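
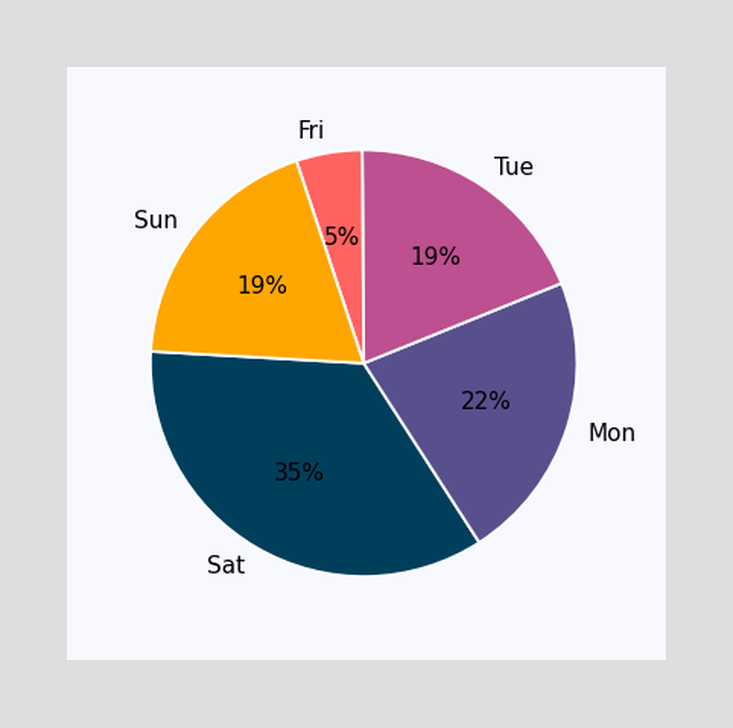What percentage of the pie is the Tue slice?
The Tue slice takes up 19% of the pie.

19%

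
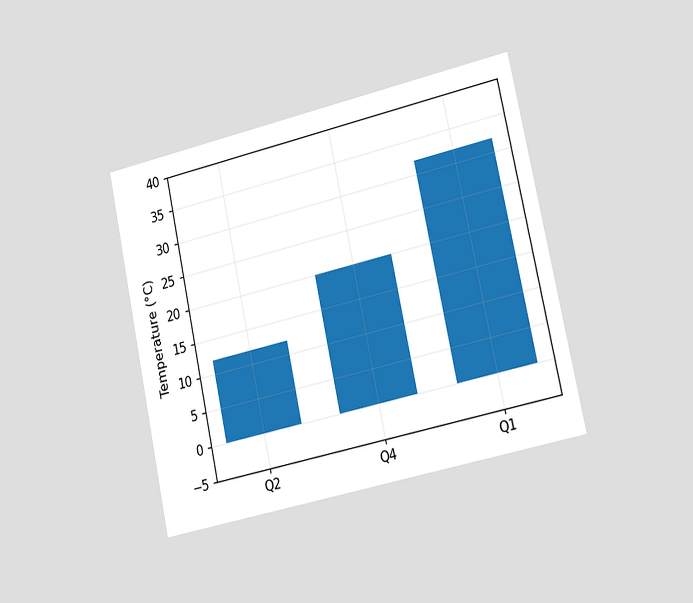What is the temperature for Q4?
The chart is tilted about 12° counter-clockwise and viewed slightly from the right. Reading along the chart's y-axis, the Q4 bar reaches 20°C.

20°C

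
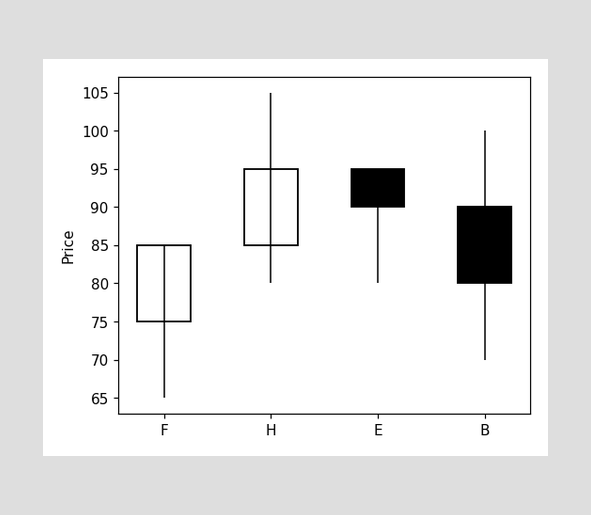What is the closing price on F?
The F candle closes at 85.

85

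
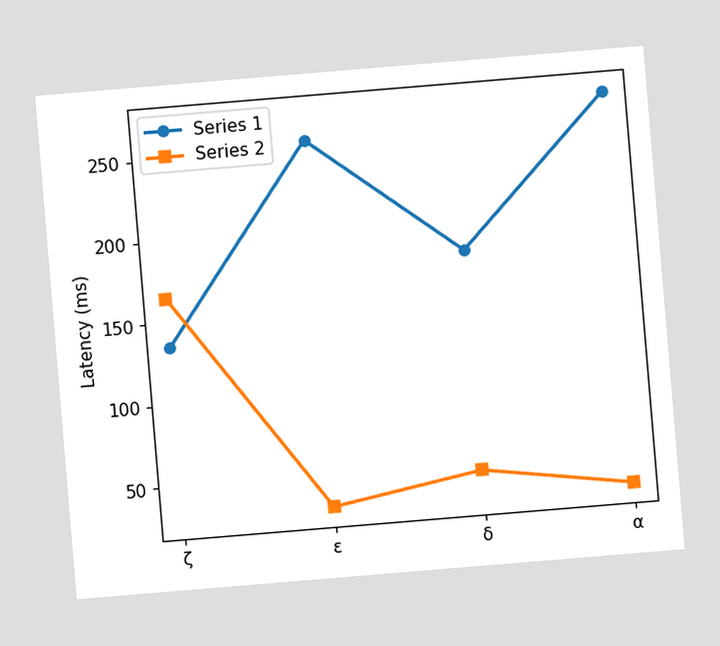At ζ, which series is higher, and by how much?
The chart is tilted about 5° counter-clockwise. At ζ, Series 2 sits above the other line by 30ms.

Series 2, by 30ms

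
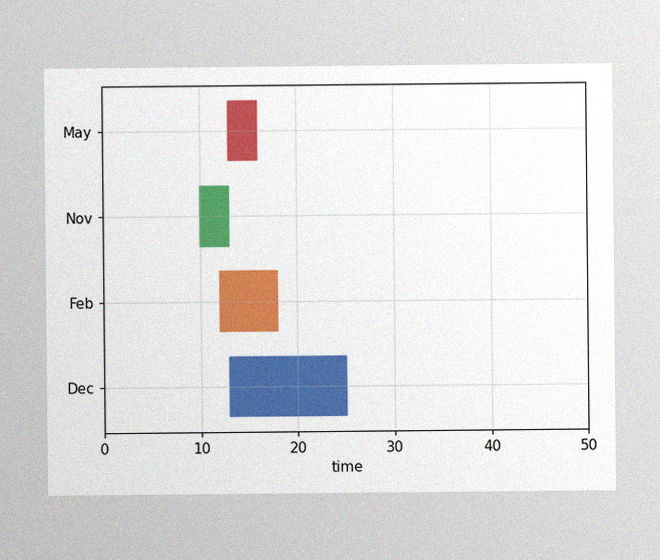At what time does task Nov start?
The image has some photo noise and uneven lighting. The Nov bar begins at t=10.

10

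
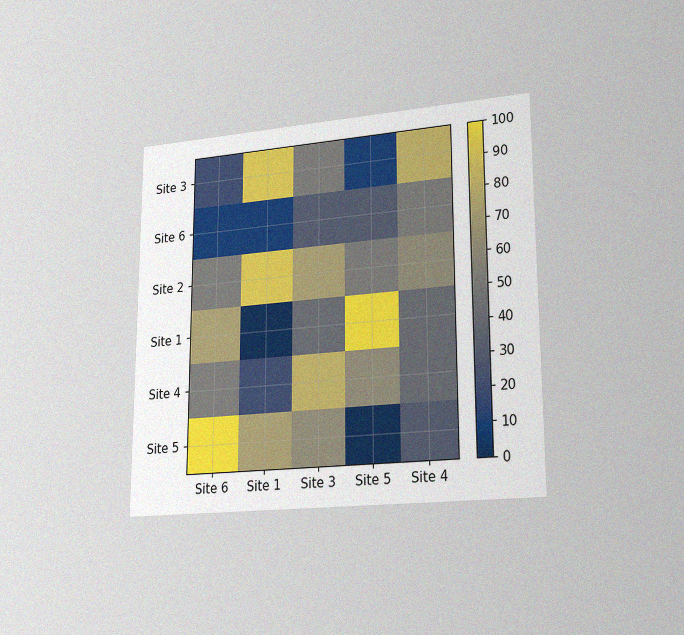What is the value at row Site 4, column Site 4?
40

The chart is viewed slightly from the right, with some photo noise. Matching cell (Site 4, Site 4) against the colorbar gives 40.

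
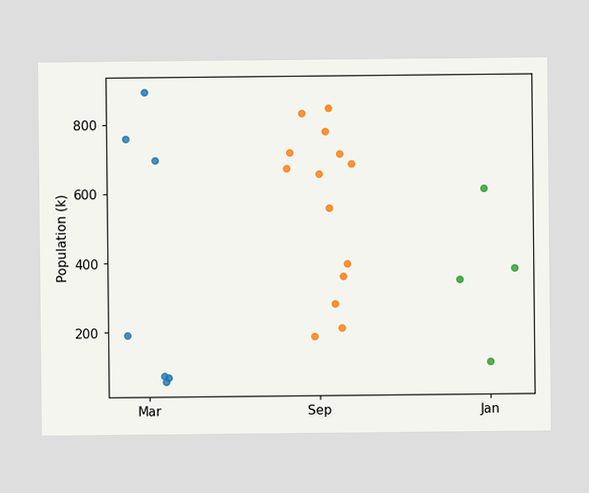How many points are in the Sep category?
14

Counting the markers in the Sep column gives 14.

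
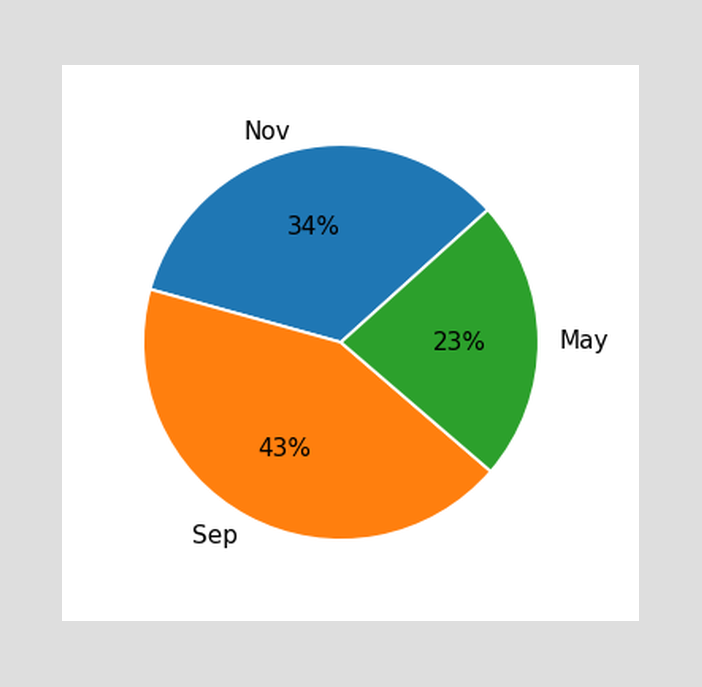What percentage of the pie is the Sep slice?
43%

The Sep slice takes up 43% of the pie.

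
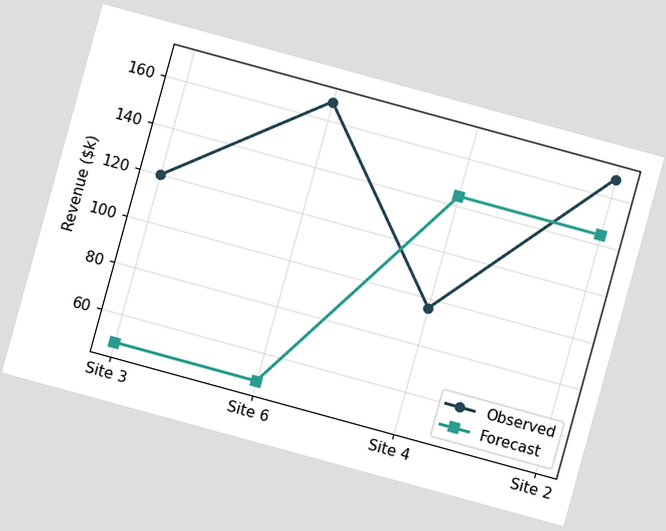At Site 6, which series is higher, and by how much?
The chart is tilted about 15° clockwise. At Site 6, Observed sits above the other line by $120k.

Observed, by $120k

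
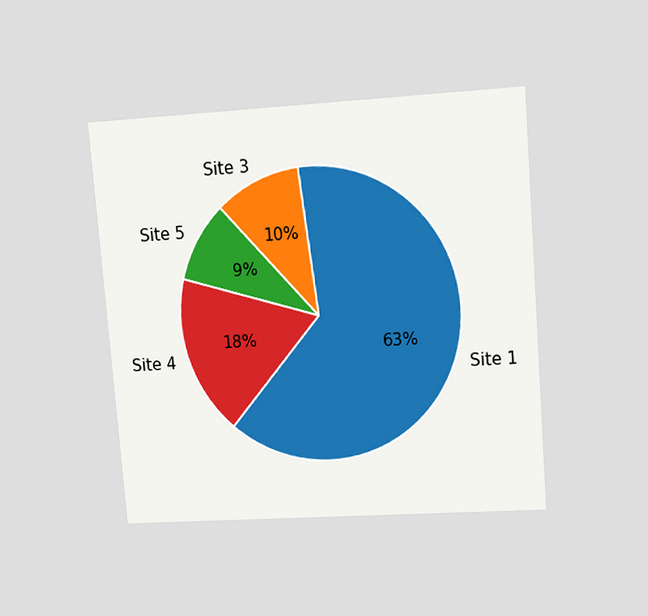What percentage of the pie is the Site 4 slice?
18%

The chart is tilted about 5° counter-clockwise and viewed at a slight angle. The Site 4 slice takes up 18% of the pie.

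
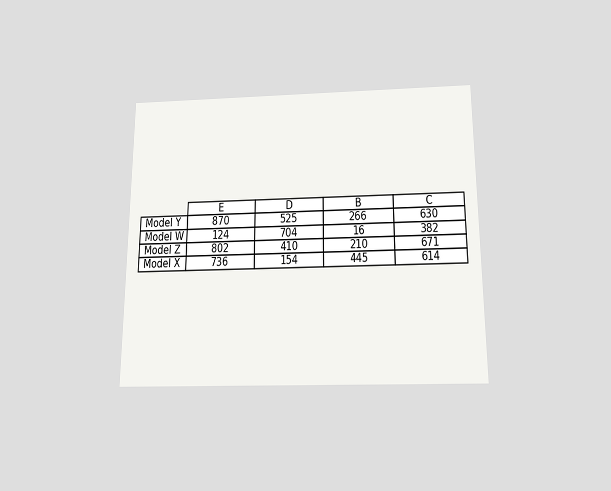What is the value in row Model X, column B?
445

The chart is viewed slightly from below. The (Model X, B) cell reads 445.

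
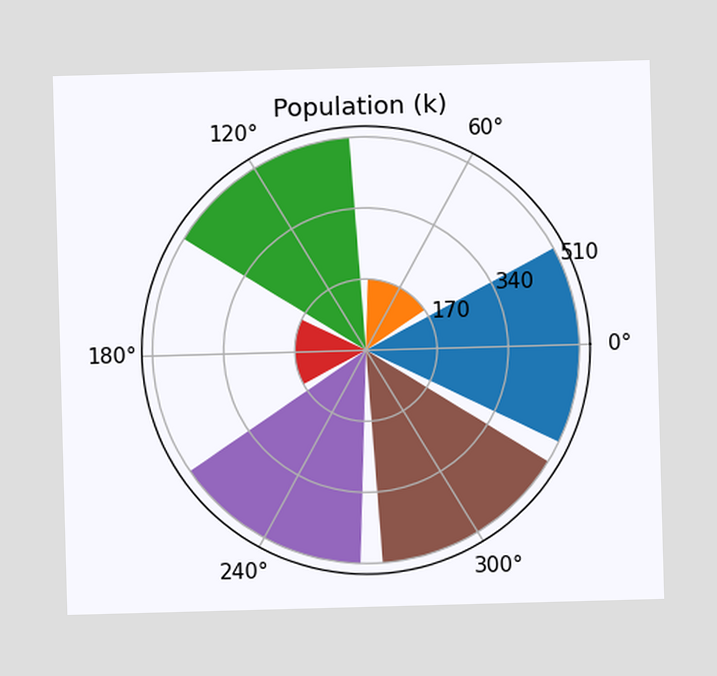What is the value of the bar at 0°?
510k

The bar at 0° reaches 510k on the radial axis.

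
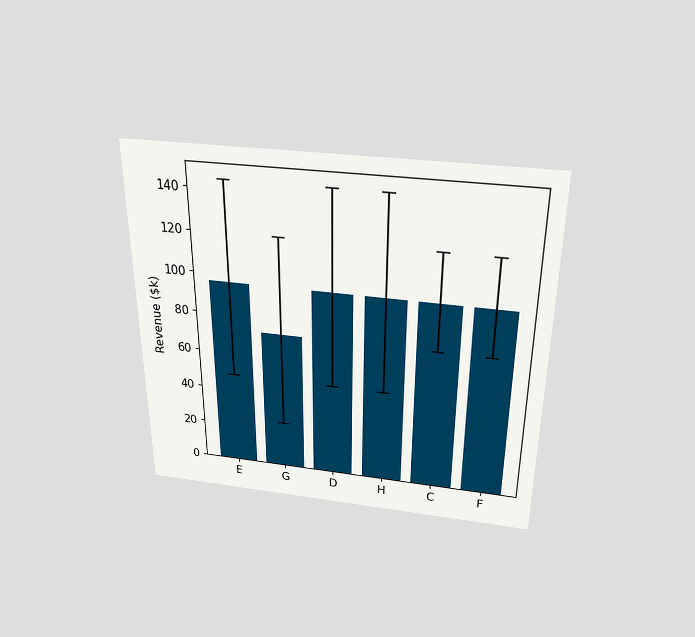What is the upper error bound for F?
The chart is viewed slightly from above. The F bar's upper whisker reaches $120k.

$120k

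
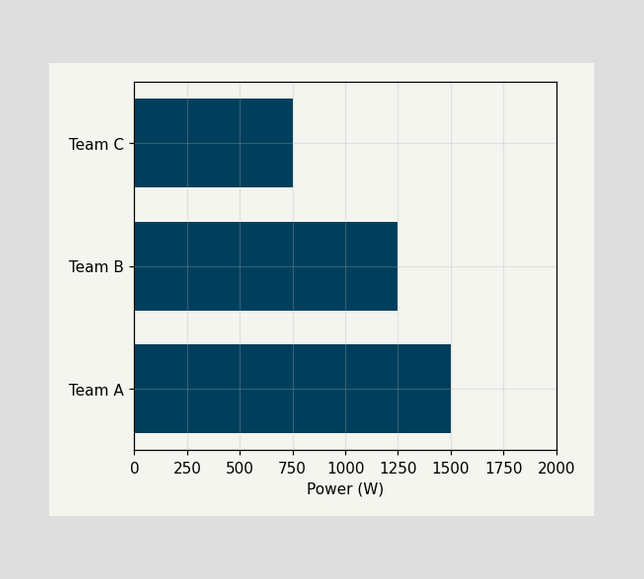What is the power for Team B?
Reading along the chart's x-axis, the Team B bar reaches 1250W.

1250W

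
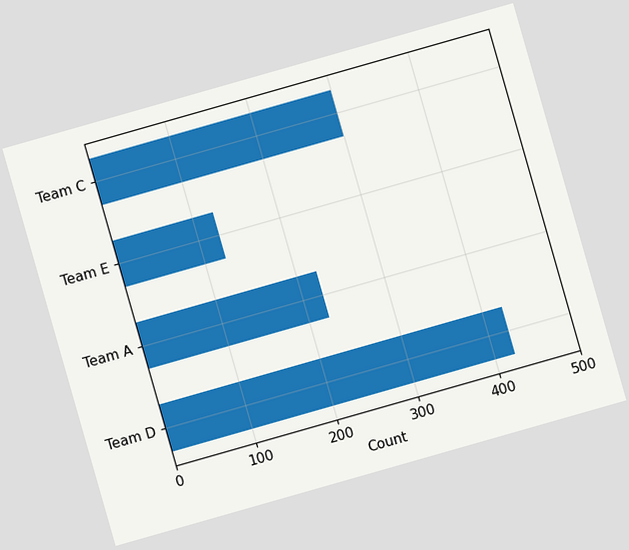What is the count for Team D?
425

The chart is tilted about 16° counter-clockwise. Reading along the chart's x-axis, the Team D bar reaches 425.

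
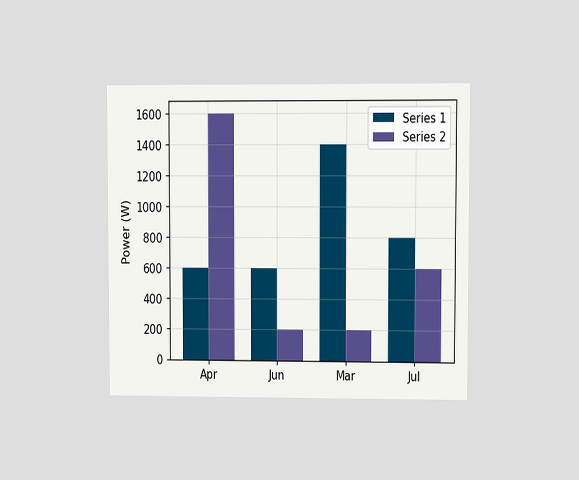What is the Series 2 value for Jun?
The chart is viewed at a slight angle. The Series 2 bar at Jun reaches 200W on the y-axis.

200W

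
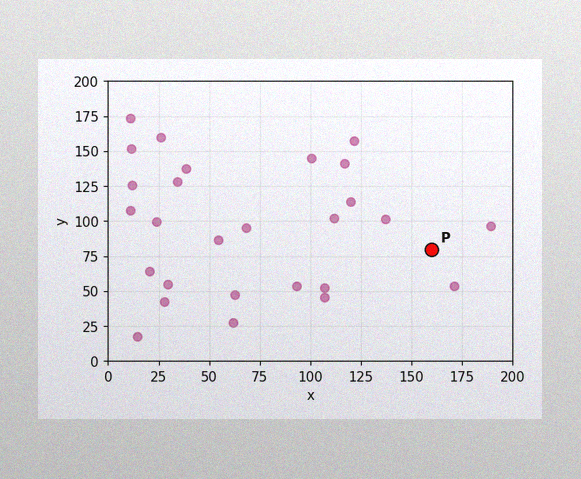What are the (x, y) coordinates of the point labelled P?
(160, 80)

The image has some photo noise and uneven lighting. Following the gridlines from P to each axis, P sits at (160, 80).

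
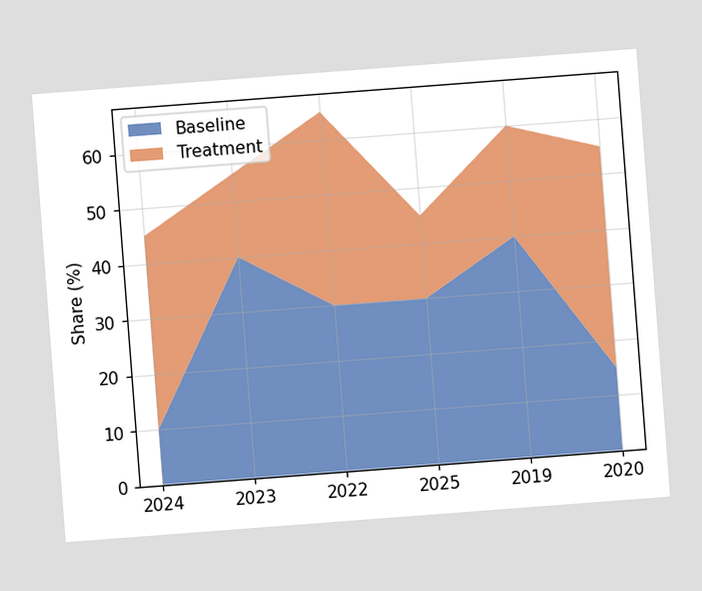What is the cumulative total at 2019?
60%

The chart is tilted about 4° counter-clockwise. The stacked total at 2019 reaches 60%.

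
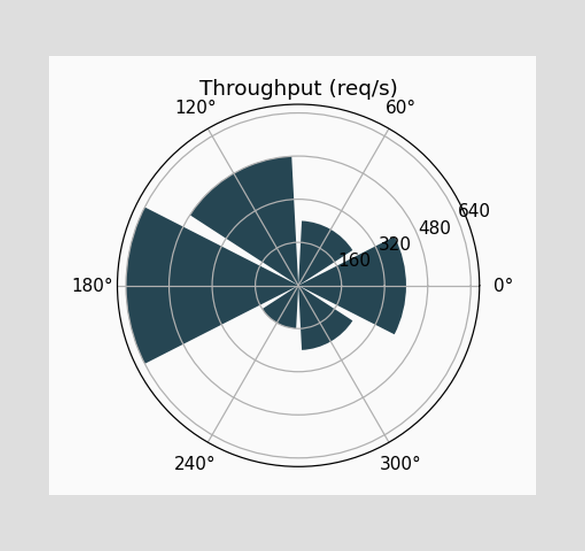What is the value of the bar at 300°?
240req/s

The bar at 300° reaches 240req/s on the radial axis.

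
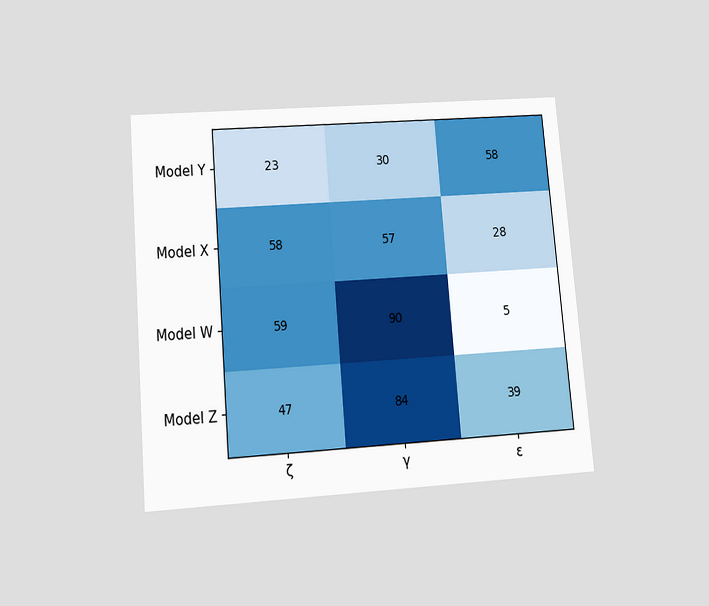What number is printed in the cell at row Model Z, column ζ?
The chart is tilted about 5° counter-clockwise and viewed slightly from below. The (Model Z, ζ) cell reads 47.

47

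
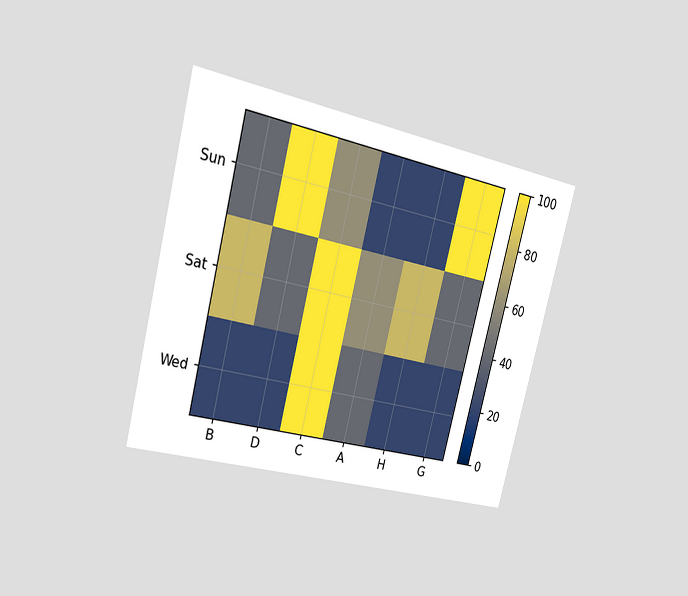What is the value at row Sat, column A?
The chart is tilted about 14° clockwise and viewed slightly from the left. Matching cell (Sat, A) against the colorbar gives 60.

60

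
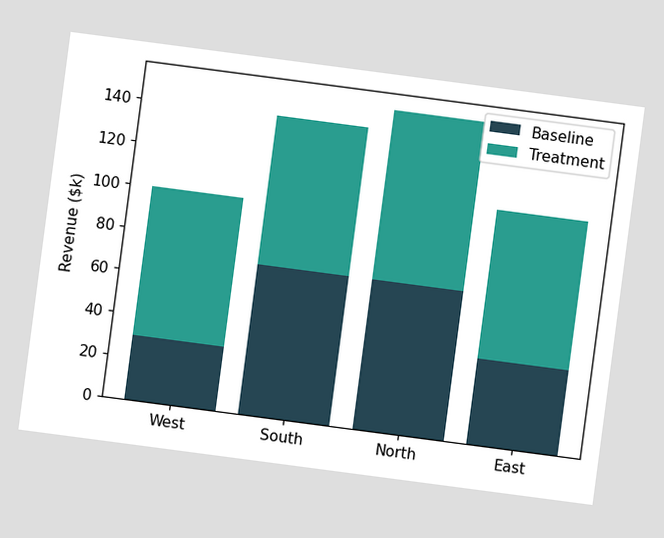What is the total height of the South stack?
The chart is tilted about 7° clockwise. The South stack's top reaches $140k on the y-axis.

$140k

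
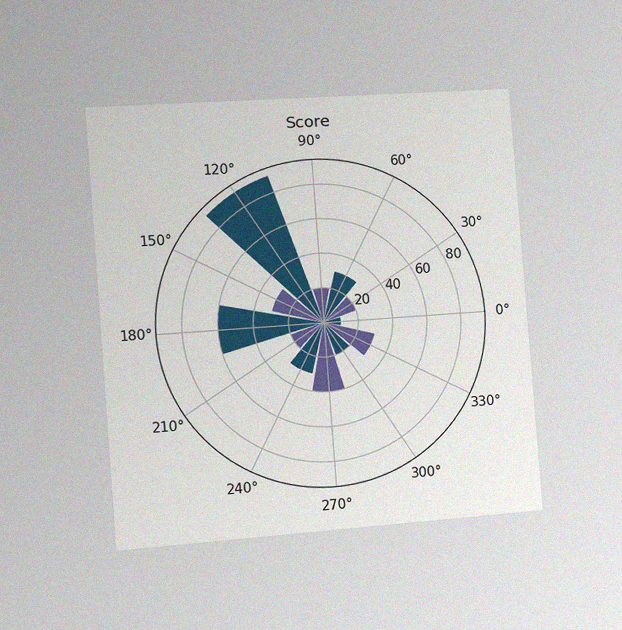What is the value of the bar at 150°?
The chart is tilted about 4° counter-clockwise and viewed slightly from the left, with some photo noise. The bar at 150° reaches 30 on the radial axis.

30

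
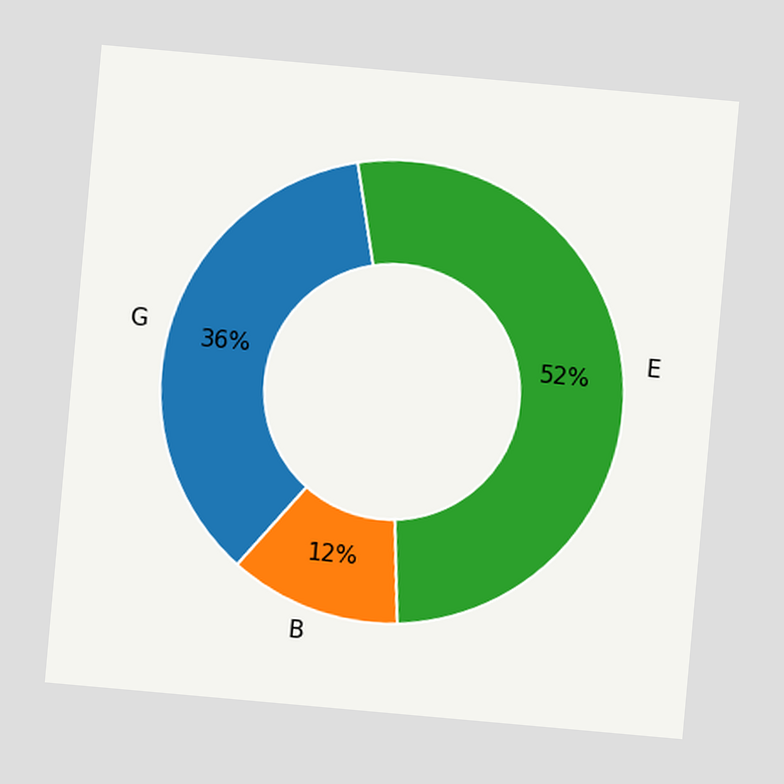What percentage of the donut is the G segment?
36%

The chart is tilted about 5° clockwise. The G segment takes up 36% of the ring.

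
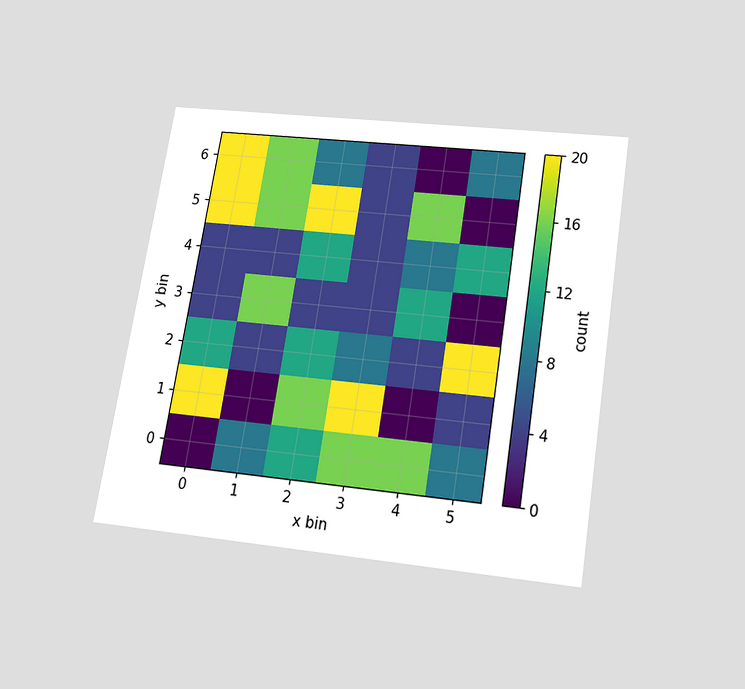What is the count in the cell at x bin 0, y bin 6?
The chart is tilted about 9° clockwise and viewed slightly from below. Matching the cell (0, 6) against the colorbar gives 20.

20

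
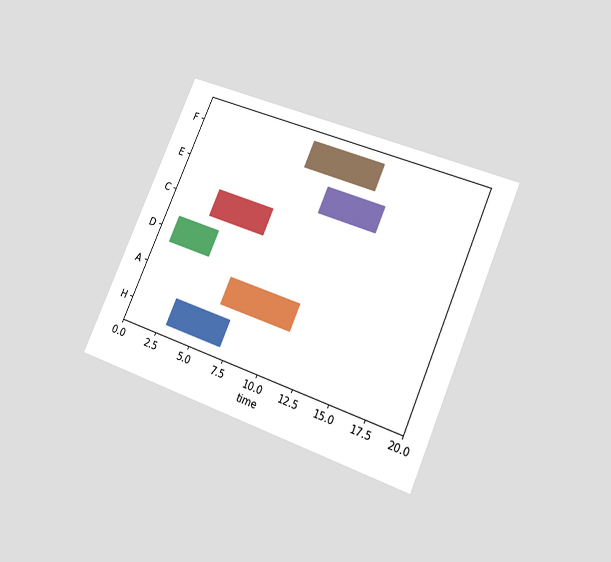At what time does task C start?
3

The chart is tilted about 23° clockwise and viewed at a slight angle. The C bar begins at t=3.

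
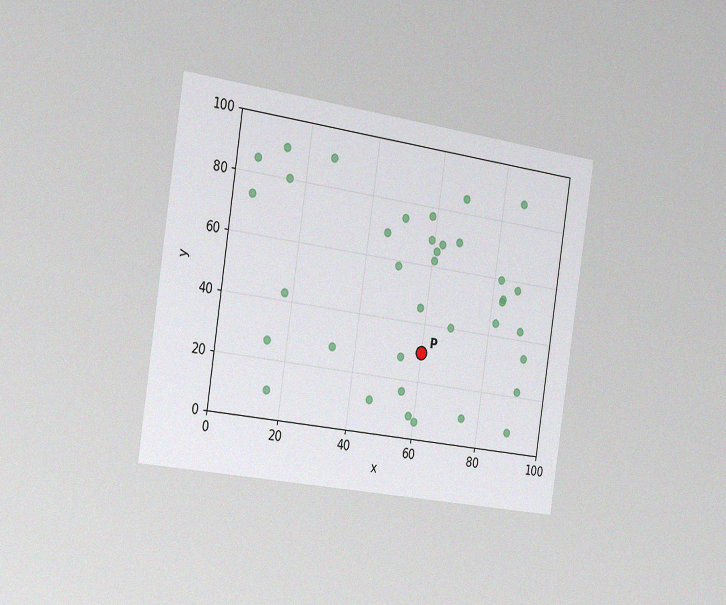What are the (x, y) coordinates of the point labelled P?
(60, 30)

The chart is tilted about 8° clockwise and viewed slightly from the left, with some photo noise. Following the gridlines from P to each axis, P sits at (60, 30).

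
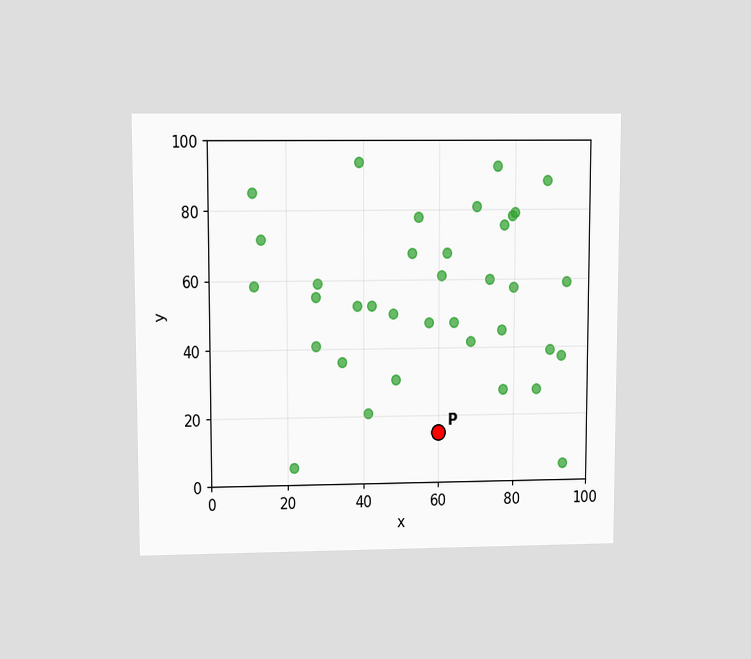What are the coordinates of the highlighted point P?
(60, 15)

The chart is viewed at a slight angle. Following the gridlines from P to each axis, P sits at (60, 15).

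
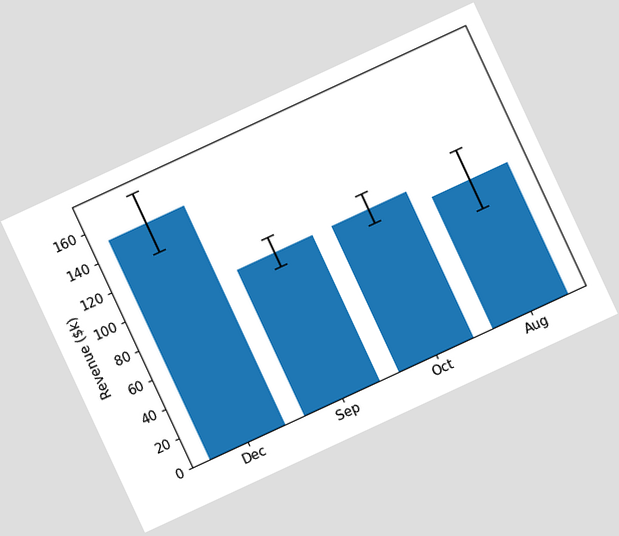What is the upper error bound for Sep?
$110k

The chart is tilted about 25° counter-clockwise. The Sep bar's upper whisker reaches $110k.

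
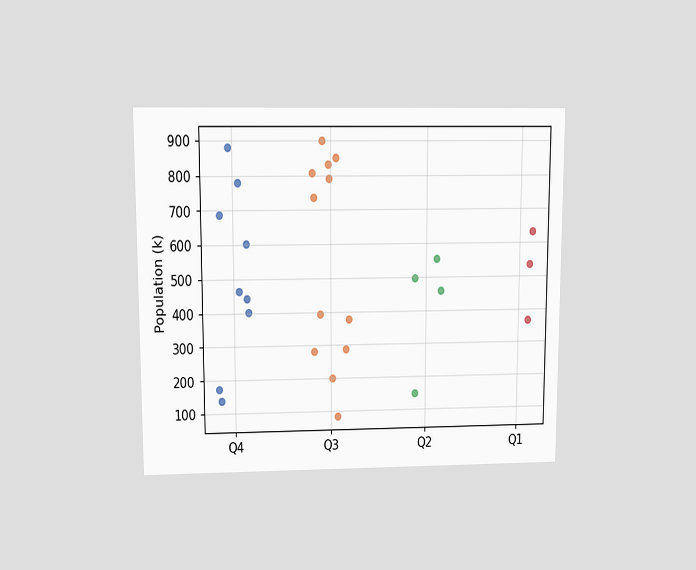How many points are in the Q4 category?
9

The chart is viewed slightly from above. Counting the markers in the Q4 column gives 9.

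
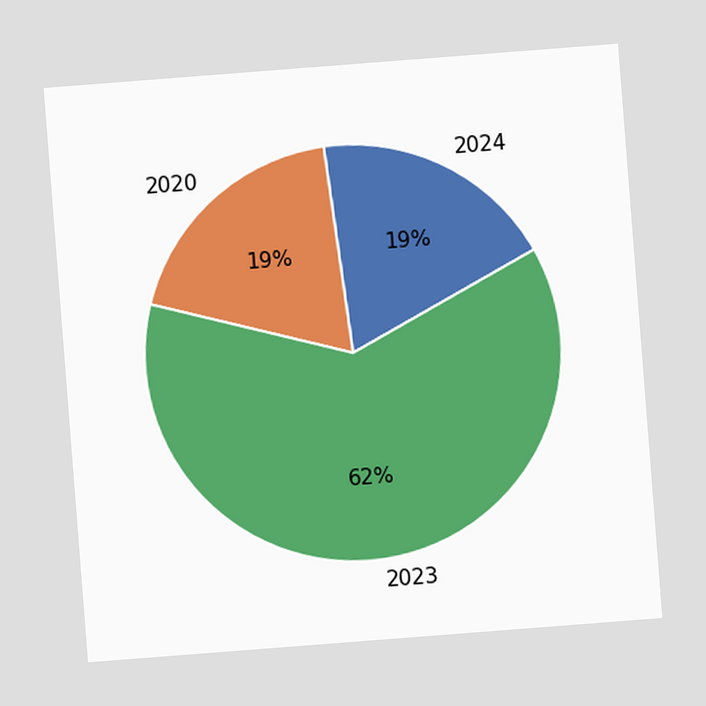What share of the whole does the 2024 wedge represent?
19%

The chart is tilted about 4° counter-clockwise. The 2024 slice takes up 19% of the pie.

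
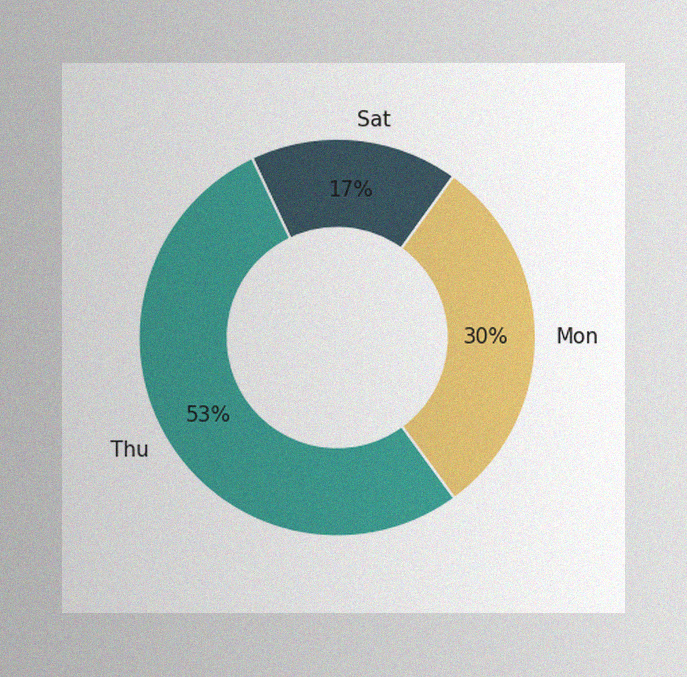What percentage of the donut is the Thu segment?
53%

The image has some photo noise and uneven lighting. The Thu segment takes up 53% of the ring.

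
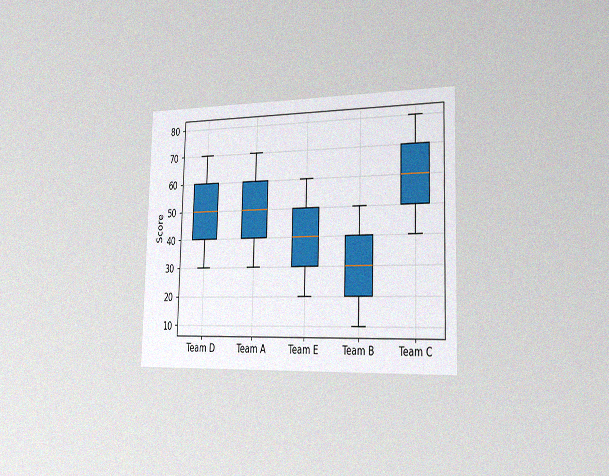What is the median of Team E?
The chart is viewed slightly from the right, with some photo noise. The median line in the Team E box sits at 40.

40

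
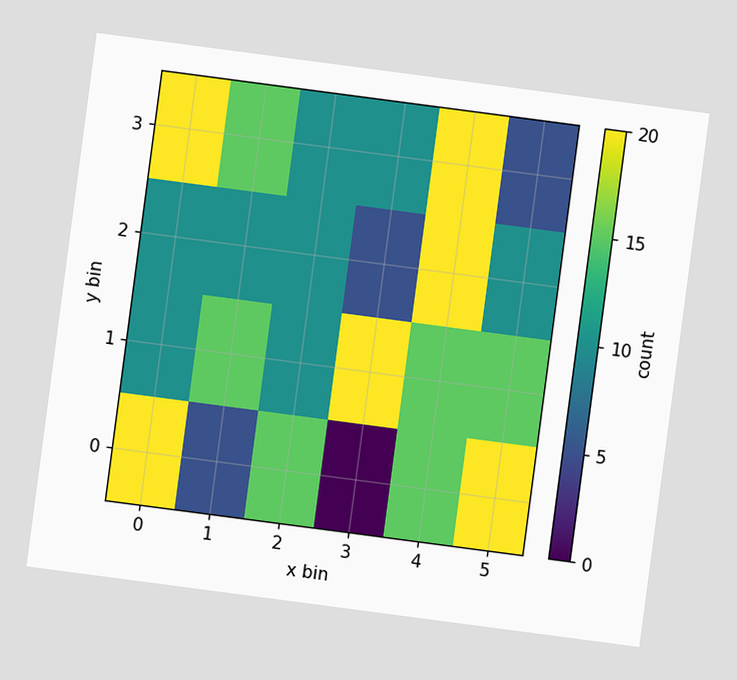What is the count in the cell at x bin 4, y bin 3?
The chart is tilted about 8° clockwise. Matching the cell (4, 3) against the colorbar gives 20.

20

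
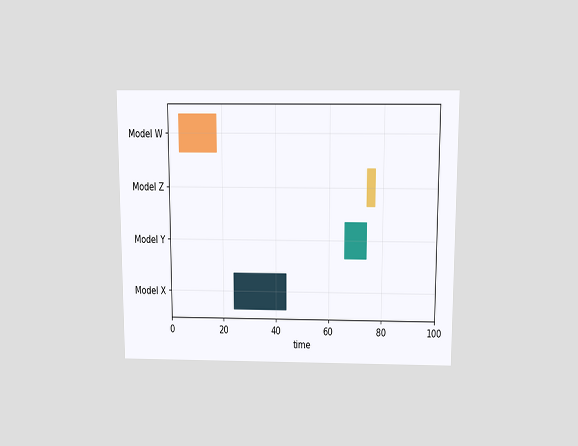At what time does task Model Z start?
The chart is viewed slightly from above. The Model Z bar begins at t=74.

74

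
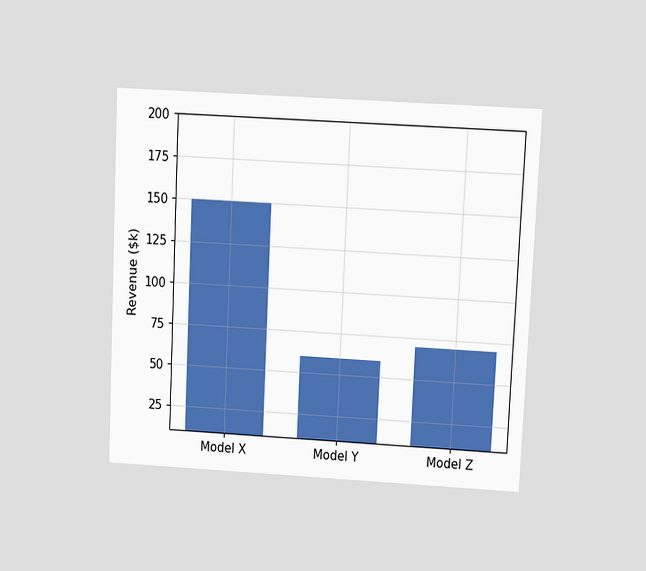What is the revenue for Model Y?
$60k

The chart is tilted about 3° clockwise and viewed at a slight angle. Reading along the chart's y-axis, the Model Y bar reaches $60k.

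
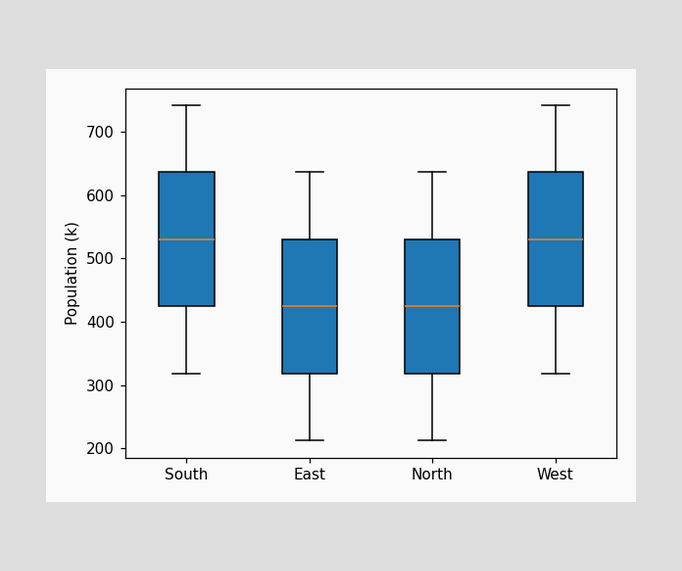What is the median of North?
The median line in the North box sits at 424k.

424k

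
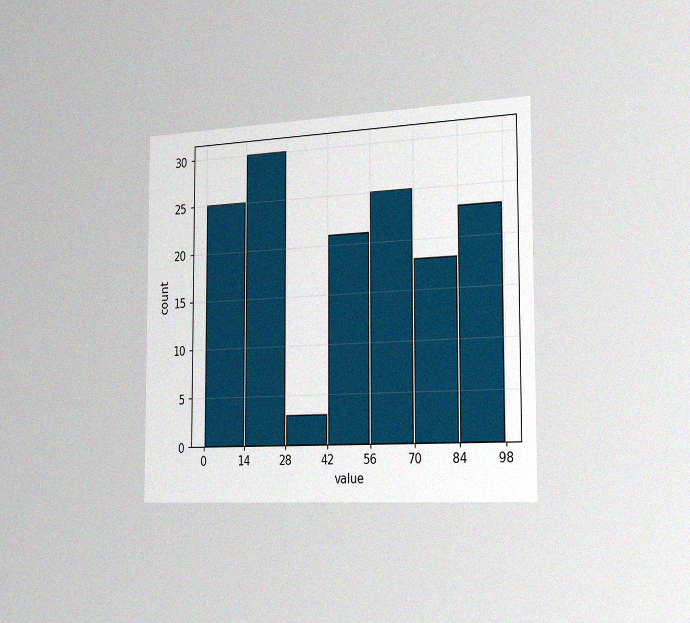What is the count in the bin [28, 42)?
3

The chart is viewed slightly from the right, with some photo noise. The [28, 42) bin has height 3.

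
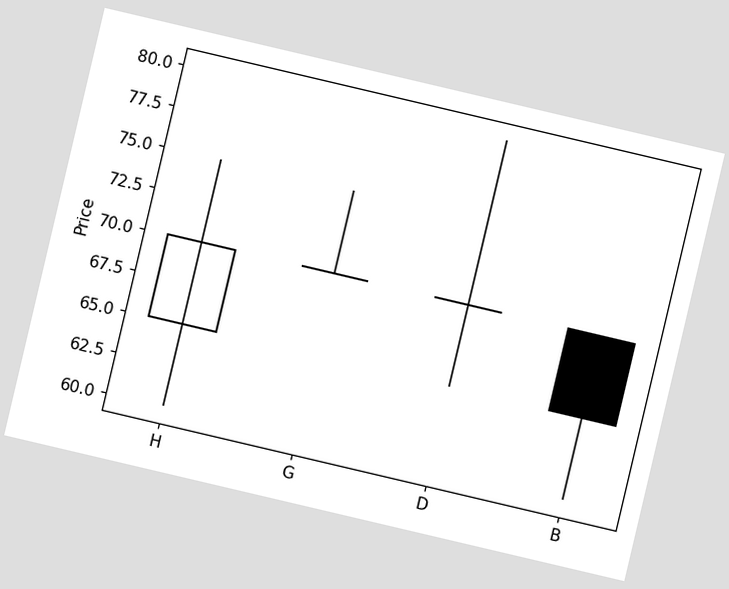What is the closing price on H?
70

The chart is tilted about 13° clockwise. The H candle closes at 70.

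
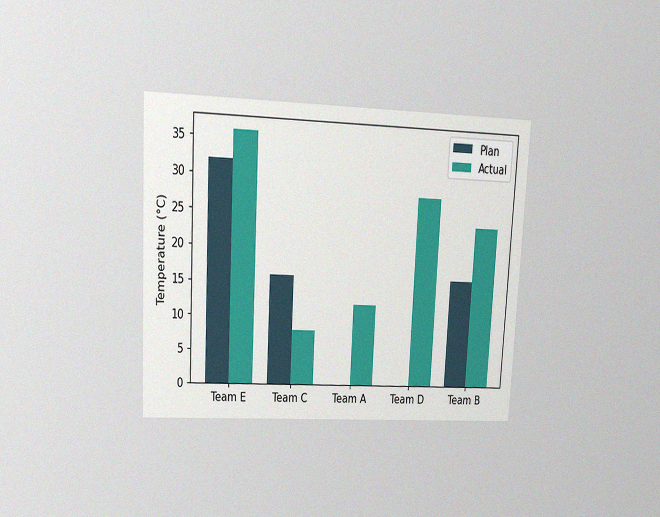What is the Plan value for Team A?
The chart is tilted about 3° clockwise and viewed at a slight angle, with some photo noise. The Plan bar at Team A reaches 0°C on the y-axis.

0°C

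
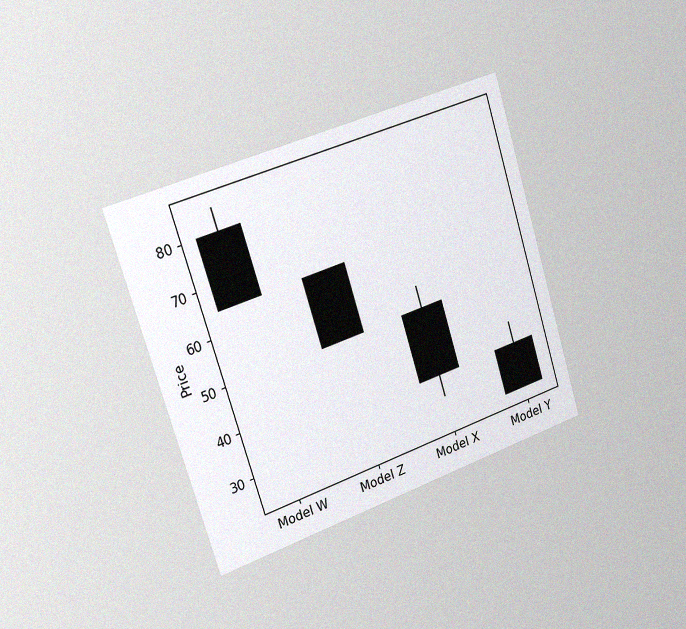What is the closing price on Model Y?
The chart is tilted about 18° counter-clockwise and viewed slightly from the left, with some photo noise. The Model Y candle closes at 25.

25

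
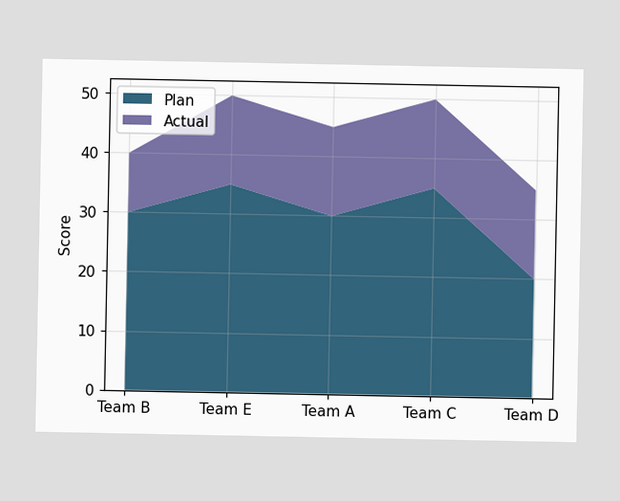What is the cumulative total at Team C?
The stacked total at Team C reaches 50.

50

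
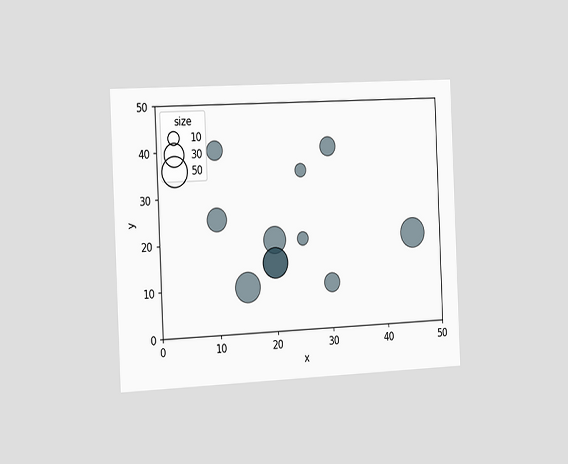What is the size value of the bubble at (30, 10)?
The chart is tilted about 3° counter-clockwise and viewed slightly from the left. Matching the bubble at (30, 10) against the size legend gives 20.

20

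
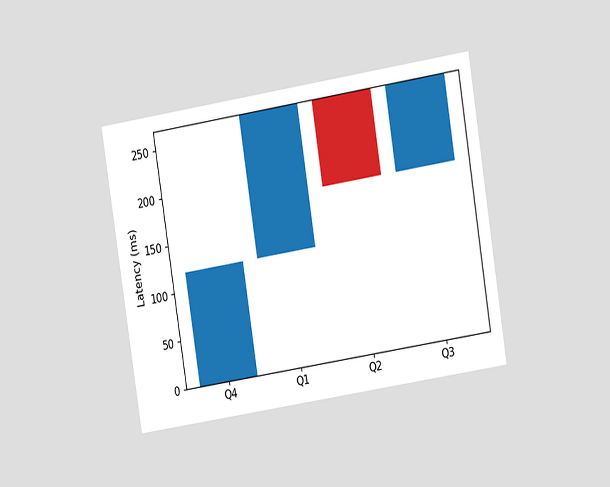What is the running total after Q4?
The chart is tilted about 9° counter-clockwise and viewed at a slight angle. After Q4 the running total reaches 120ms.

120ms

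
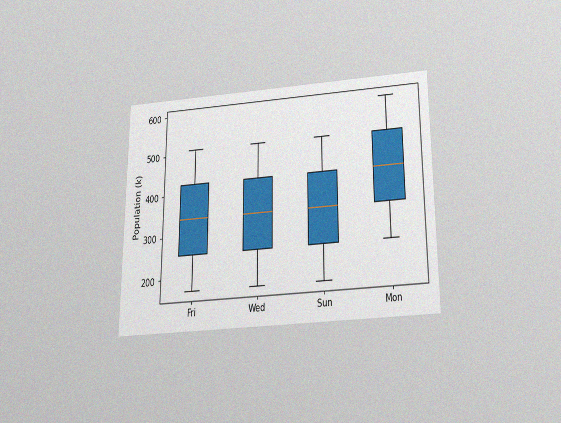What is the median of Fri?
340k

The chart is viewed slightly from below, with some photo noise. The median line in the Fri box sits at 340k.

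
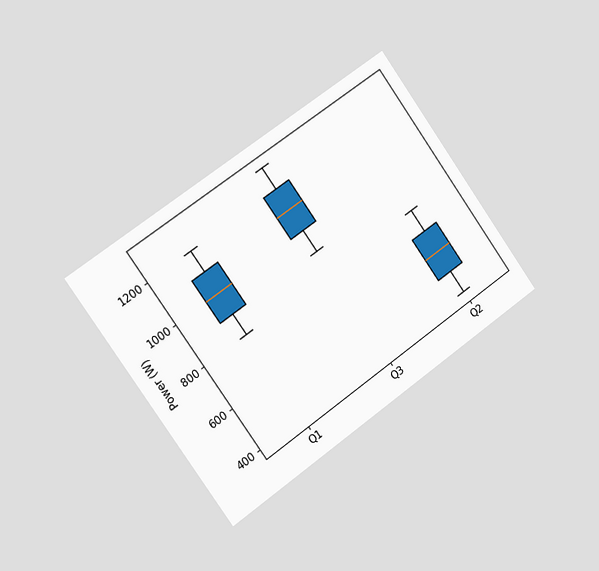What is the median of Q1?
1000W

The chart is tilted about 35° counter-clockwise and viewed slightly from the left. The median line in the Q1 box sits at 1000W.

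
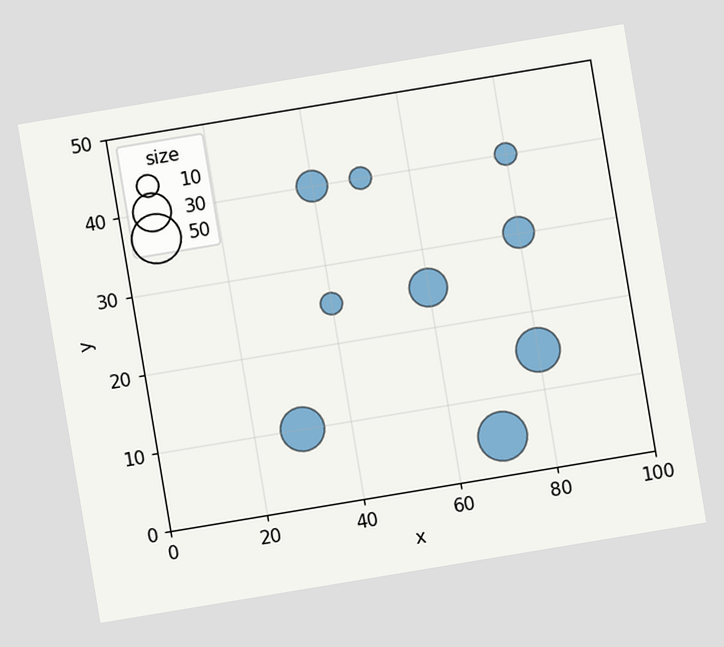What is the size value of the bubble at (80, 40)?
The chart is tilted about 9° counter-clockwise. Matching the bubble at (80, 40) against the size legend gives 10.

10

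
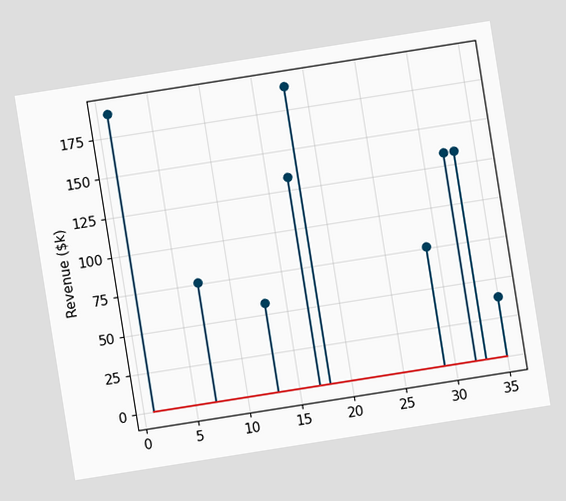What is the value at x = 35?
The chart is tilted about 9° counter-clockwise. The stem at x=35 reaches $38k.

$38k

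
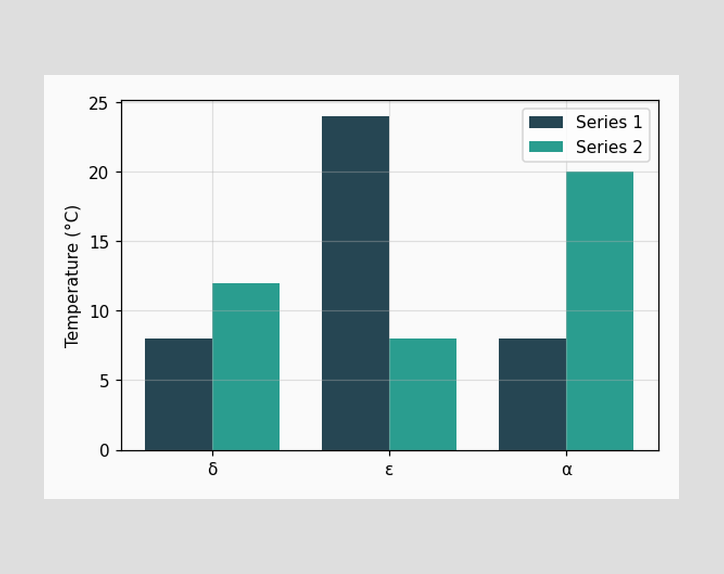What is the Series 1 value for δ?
The Series 1 bar at δ reaches 8°C on the y-axis.

8°C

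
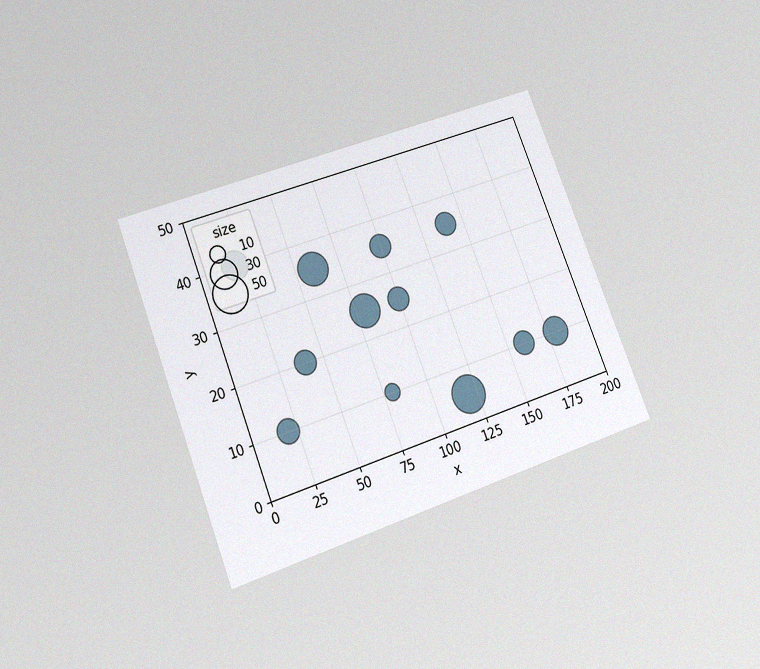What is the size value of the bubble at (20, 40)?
30

The chart is tilted about 21° counter-clockwise and viewed slightly from below, with some photo noise. Matching the bubble at (20, 40) against the size legend gives 30.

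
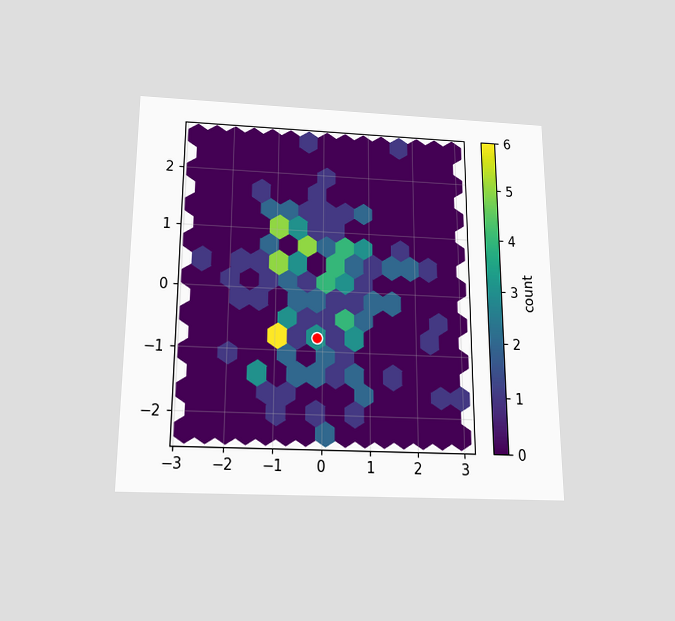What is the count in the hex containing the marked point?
3

The chart is viewed slightly from below. The marked hex reads 3 on the colorbar.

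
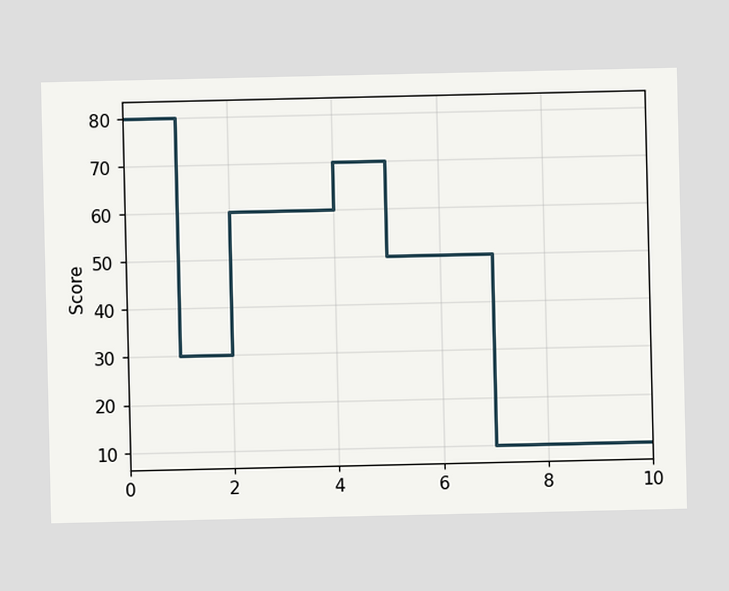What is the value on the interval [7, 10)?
On [7, 10) the step sits at 10.

10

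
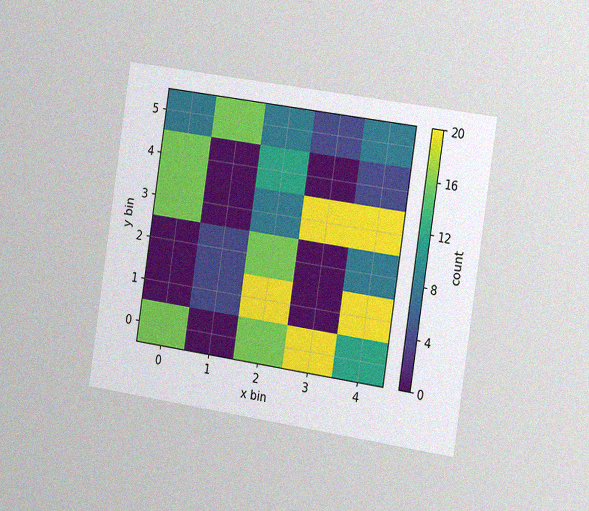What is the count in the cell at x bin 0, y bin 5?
8

The chart is tilted about 9° clockwise and viewed slightly from the right, with some photo noise. Matching the cell (0, 5) against the colorbar gives 8.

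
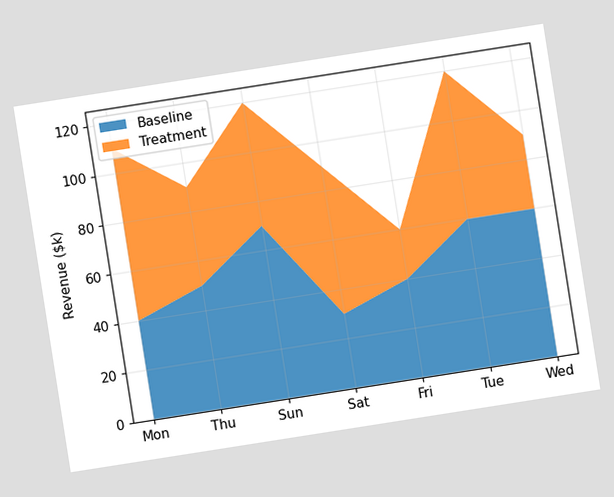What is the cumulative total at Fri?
The chart is tilted about 9° counter-clockwise. The stacked total at Fri reaches $60k.

$60k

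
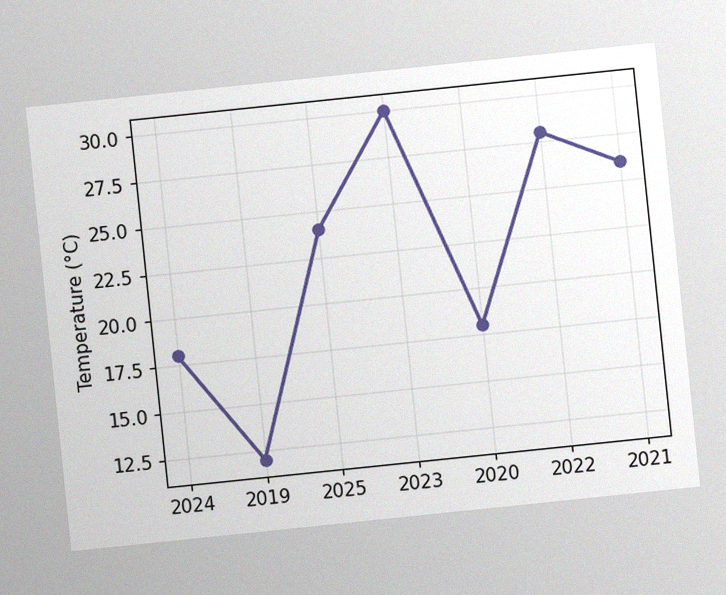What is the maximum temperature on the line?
The chart is tilted about 6° counter-clockwise, with some photo noise. The highest point is at 2023, and reading across to the y-axis gives 30°C.

30°C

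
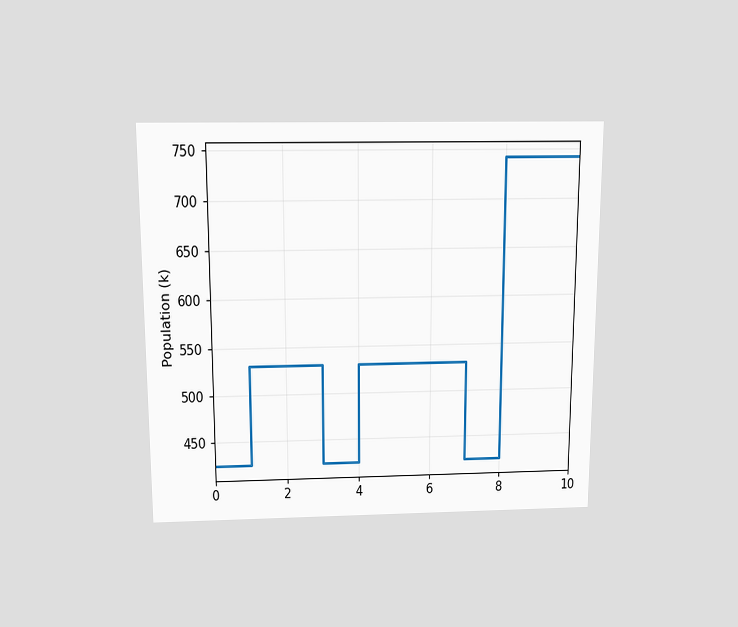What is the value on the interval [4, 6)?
530k

The chart is viewed slightly from above. On [4, 6) the step sits at 530k.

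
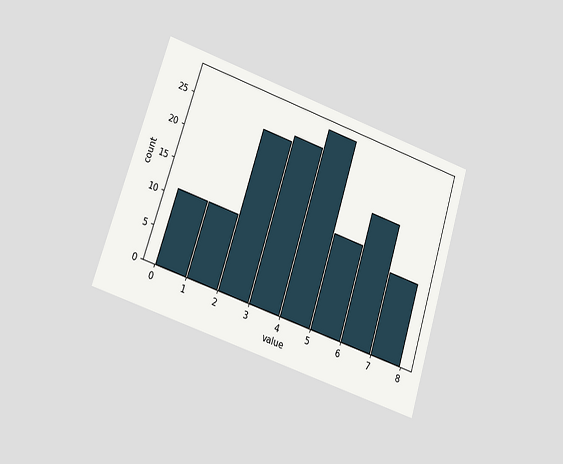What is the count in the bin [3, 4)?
25

The chart is tilted about 18° clockwise and viewed at a slight angle. The [3, 4) bin has height 25.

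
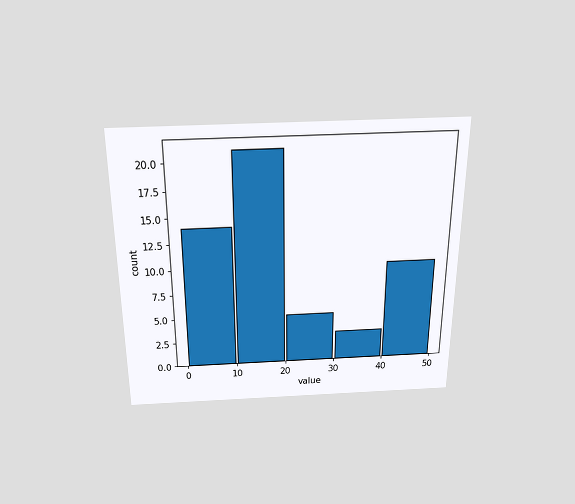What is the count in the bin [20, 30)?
5

The chart is viewed slightly from above. The [20, 30) bin has height 5.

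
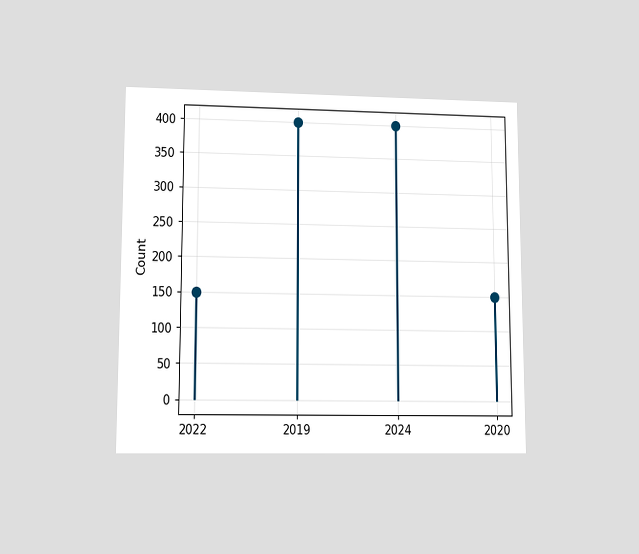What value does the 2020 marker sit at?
The chart is viewed at a slight angle. The 2020 marker sits at 150.

150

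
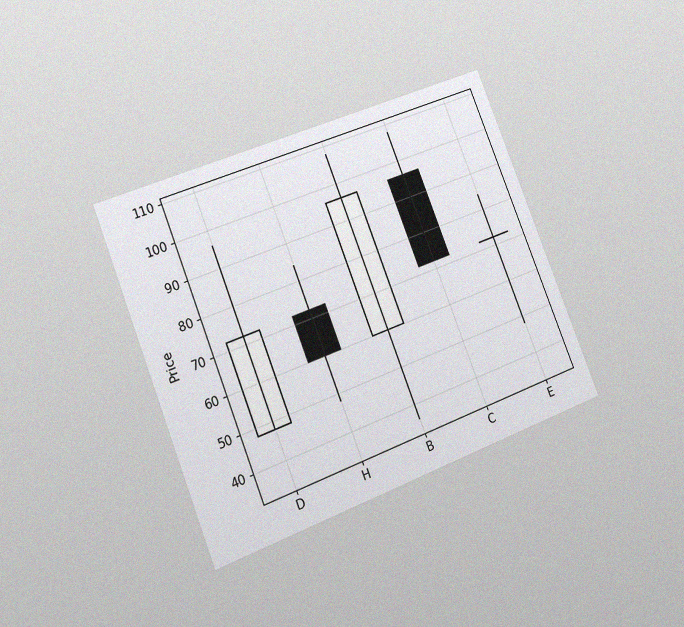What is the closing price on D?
72

The chart is tilted about 21° counter-clockwise and viewed at a slight angle, with some photo noise. The D candle closes at 72.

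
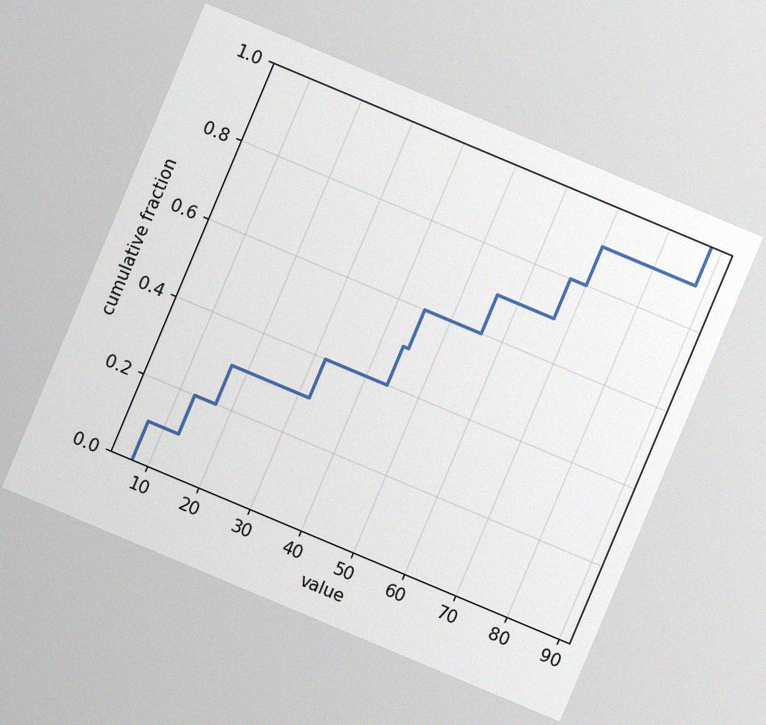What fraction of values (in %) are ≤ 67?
80%

The chart is tilted about 23° clockwise, with some photo noise. At x=67 the ECDF step is at 80%.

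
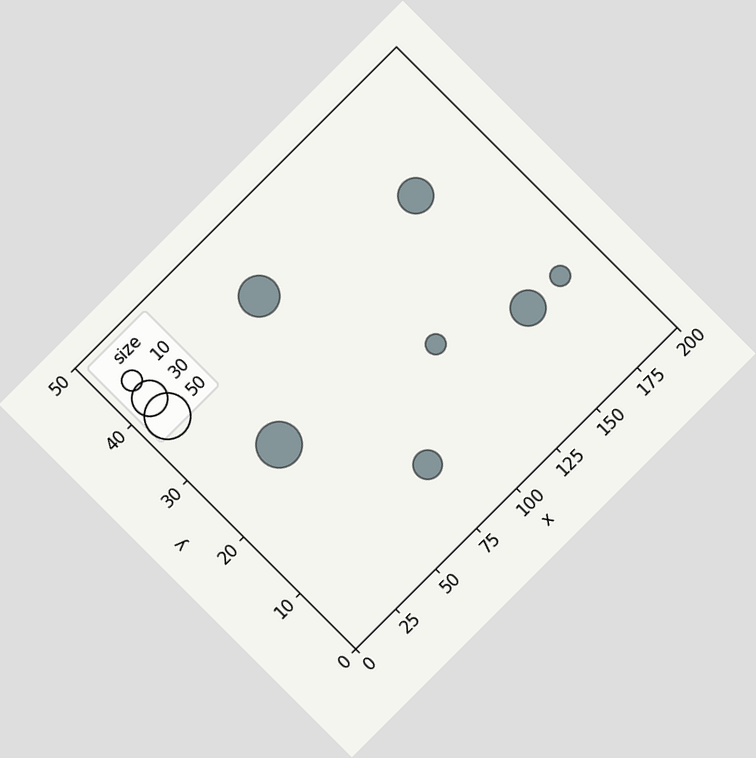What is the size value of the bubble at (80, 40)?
The chart is tilted about 45° counter-clockwise. Matching the bubble at (80, 40) against the size legend gives 40.

40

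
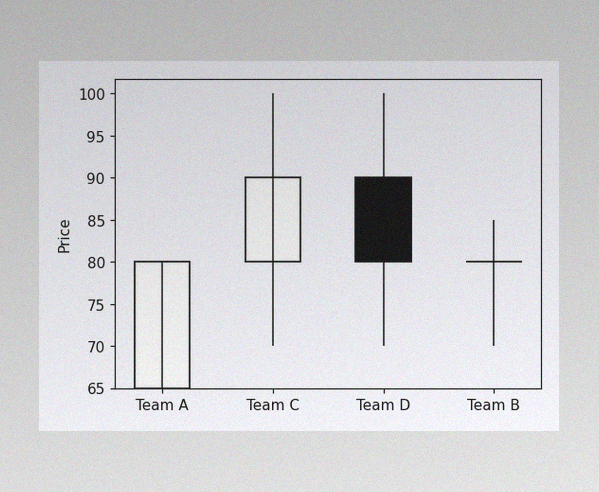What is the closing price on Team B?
The image has some photo noise and uneven lighting. The Team B candle closes at 80.

80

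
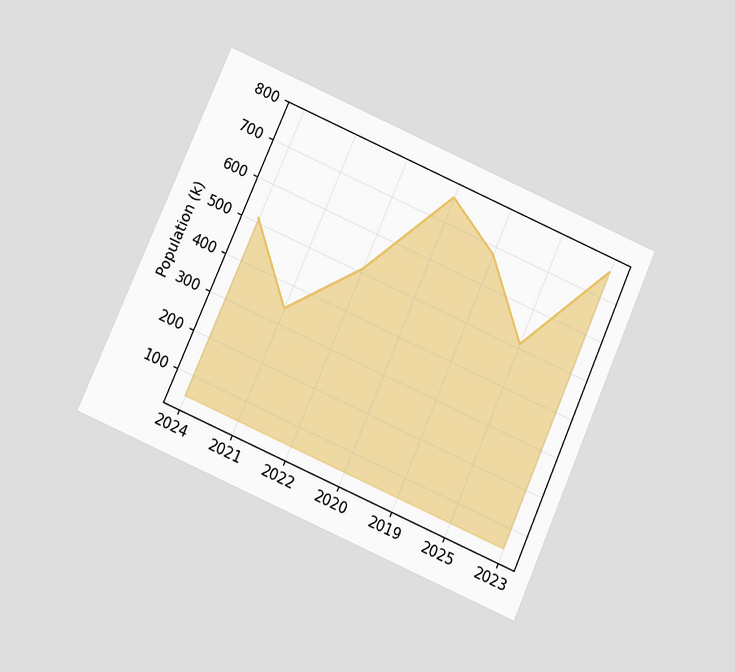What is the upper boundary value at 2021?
The chart is tilted about 24° clockwise and viewed at a slight angle. At 2021 the upper boundary is at 340k.

340k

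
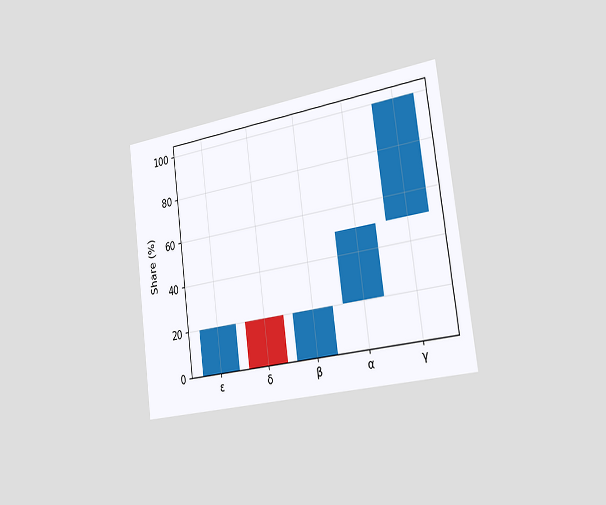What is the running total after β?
The chart is tilted about 8° counter-clockwise and viewed slightly from the right. After β the running total reaches 20%.

20%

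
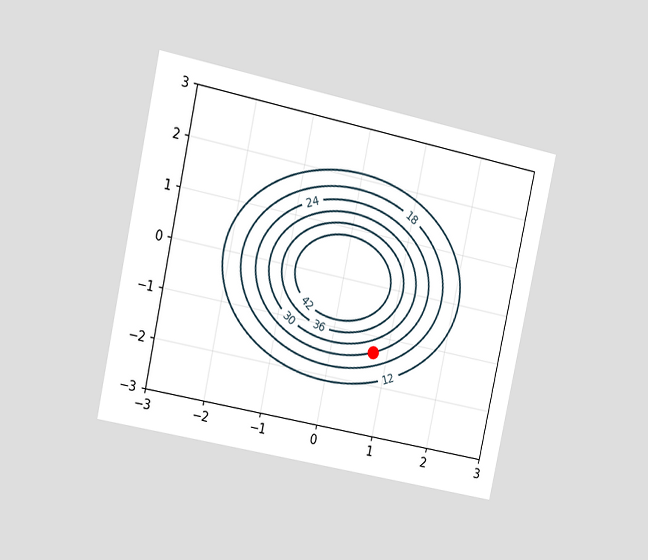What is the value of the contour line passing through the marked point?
24

The chart is tilted about 12° clockwise and viewed slightly from the left. The marked point sits on the contour labelled 24.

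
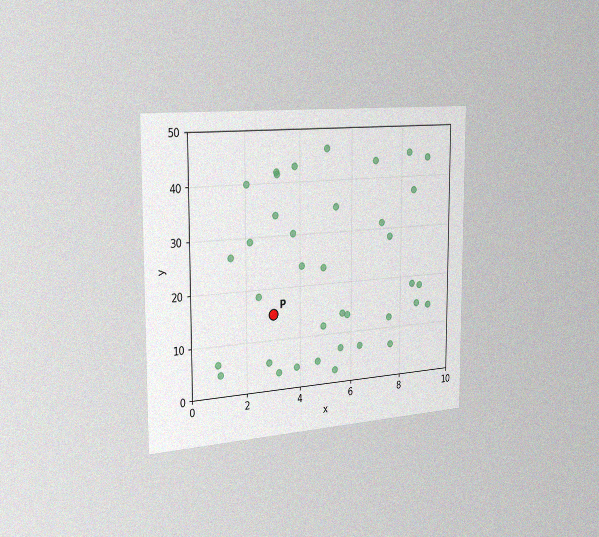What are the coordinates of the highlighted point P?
The chart is viewed slightly from the left, with some photo noise. Following the gridlines from P to each axis, P sits at (3, 15).

(3, 15)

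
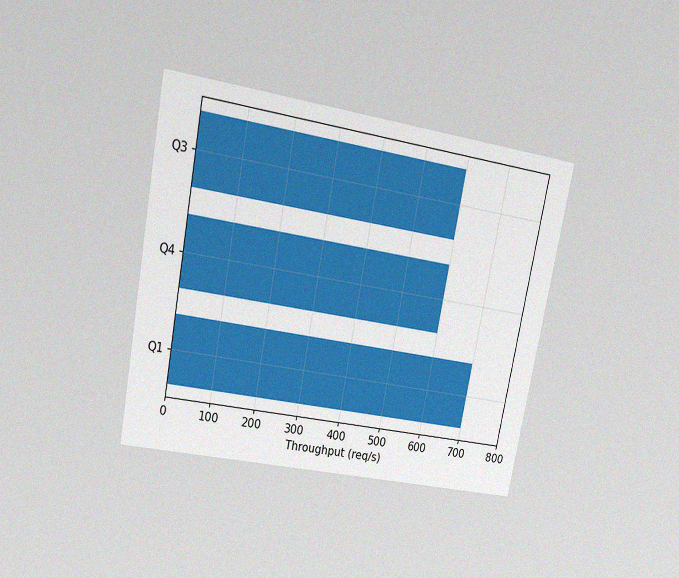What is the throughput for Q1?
700req/s

The chart is tilted about 11° clockwise and viewed at a slight angle, with some photo noise. Reading along the chart's x-axis, the Q1 bar reaches 700req/s.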